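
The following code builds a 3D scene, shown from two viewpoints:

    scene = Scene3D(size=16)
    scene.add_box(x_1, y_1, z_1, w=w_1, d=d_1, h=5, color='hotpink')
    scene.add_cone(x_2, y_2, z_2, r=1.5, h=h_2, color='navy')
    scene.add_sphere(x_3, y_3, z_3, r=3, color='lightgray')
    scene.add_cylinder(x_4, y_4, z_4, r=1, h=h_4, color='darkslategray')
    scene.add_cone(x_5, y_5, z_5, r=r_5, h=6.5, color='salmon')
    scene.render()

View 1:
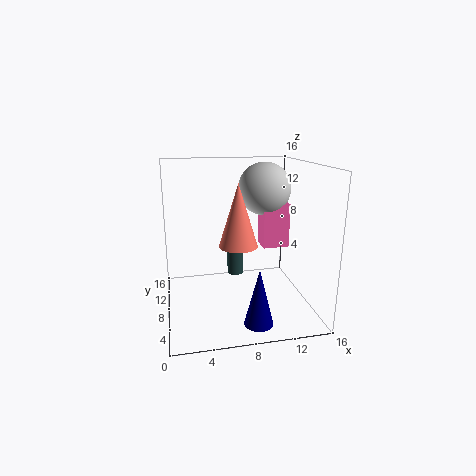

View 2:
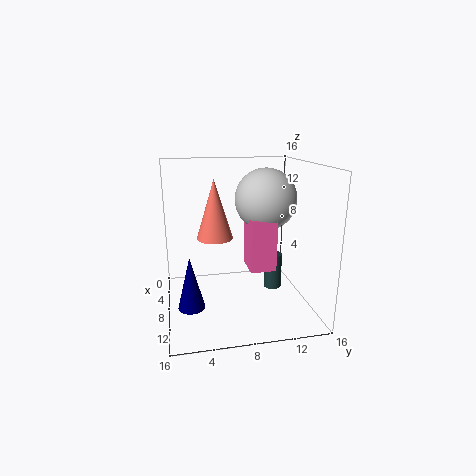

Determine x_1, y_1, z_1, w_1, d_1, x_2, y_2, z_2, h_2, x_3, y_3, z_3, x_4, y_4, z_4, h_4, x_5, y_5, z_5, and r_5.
x_1 = 11
y_1 = 8
z_1 = 6.5
w_1 = 3
d_1 = 2.5
x_2 = 9
y_2 = 2.5
z_2 = 0.5
h_2 = 6
x_3 = 11.5
y_3 = 10
z_3 = 13
x_4 = 8.5
y_4 = 12
z_4 = 2
h_4 = 4
x_5 = 7.5
y_5 = 5.5
z_5 = 8
r_5 = 2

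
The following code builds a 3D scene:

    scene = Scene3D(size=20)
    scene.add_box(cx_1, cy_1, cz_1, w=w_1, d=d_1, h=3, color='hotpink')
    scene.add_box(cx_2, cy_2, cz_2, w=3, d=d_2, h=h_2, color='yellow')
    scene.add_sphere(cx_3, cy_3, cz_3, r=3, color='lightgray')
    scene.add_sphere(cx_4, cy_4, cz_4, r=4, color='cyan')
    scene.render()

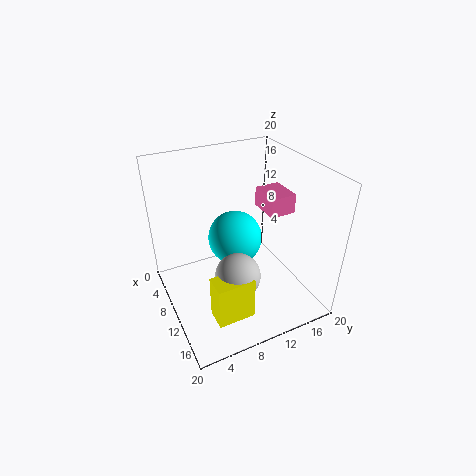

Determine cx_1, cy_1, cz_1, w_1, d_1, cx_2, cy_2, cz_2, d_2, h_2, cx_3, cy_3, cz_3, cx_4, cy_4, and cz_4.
cx_1 = 4; cy_1 = 16; cz_1 = 11; w_1 = 5; d_1 = 4; cx_2 = 14; cy_2 = 4; cz_2 = 2; d_2 = 5; h_2 = 6; cx_3 = 14; cy_3 = 8; cz_3 = 7; cx_4 = 7; cy_4 = 11; cz_4 = 8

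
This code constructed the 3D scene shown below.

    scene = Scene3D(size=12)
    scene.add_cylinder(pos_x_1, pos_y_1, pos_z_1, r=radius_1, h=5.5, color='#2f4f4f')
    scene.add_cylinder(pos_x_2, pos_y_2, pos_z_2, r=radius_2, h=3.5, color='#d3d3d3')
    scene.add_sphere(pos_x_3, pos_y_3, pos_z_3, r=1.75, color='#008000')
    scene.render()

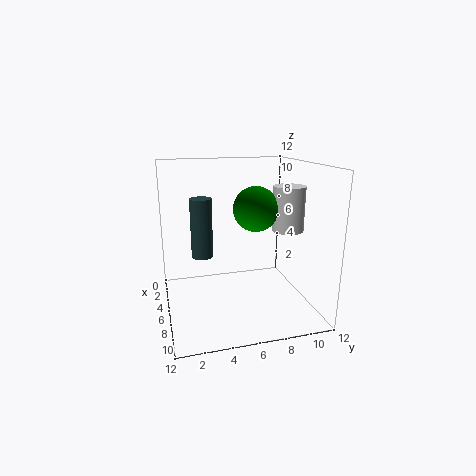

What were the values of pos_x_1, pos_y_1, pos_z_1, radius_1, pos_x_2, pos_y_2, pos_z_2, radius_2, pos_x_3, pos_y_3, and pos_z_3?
pos_x_1 = 2.5, pos_y_1 = 3.5, pos_z_1 = 3.25, radius_1 = 1, pos_x_2 = 8, pos_y_2 = 9.5, pos_z_2 = 7, radius_2 = 1.25, pos_x_3 = 7.5, pos_y_3 = 7, pos_z_3 = 8.75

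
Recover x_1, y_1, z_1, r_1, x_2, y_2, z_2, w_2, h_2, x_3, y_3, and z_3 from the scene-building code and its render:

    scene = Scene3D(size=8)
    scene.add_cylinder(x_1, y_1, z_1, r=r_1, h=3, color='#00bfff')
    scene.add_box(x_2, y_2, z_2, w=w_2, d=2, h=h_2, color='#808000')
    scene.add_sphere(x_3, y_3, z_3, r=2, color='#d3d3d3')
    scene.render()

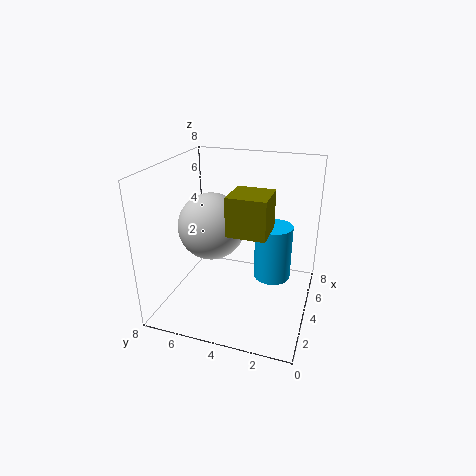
x_1 = 4, y_1 = 2, z_1 = 2, r_1 = 1, x_2 = 2, y_2 = 2, z_2 = 5, w_2 = 2, h_2 = 2, x_3 = 5, y_3 = 6, z_3 = 4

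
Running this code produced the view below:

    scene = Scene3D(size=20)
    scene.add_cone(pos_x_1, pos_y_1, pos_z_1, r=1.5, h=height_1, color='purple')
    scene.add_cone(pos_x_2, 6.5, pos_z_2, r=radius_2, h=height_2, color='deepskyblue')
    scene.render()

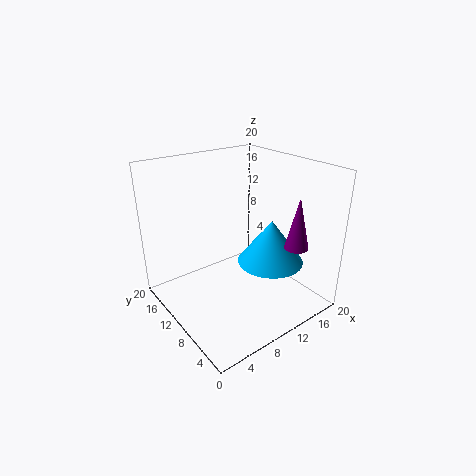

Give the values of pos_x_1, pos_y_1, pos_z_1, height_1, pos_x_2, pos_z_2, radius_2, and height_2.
pos_x_1 = 13, pos_y_1 = 2, pos_z_1 = 11, height_1 = 6.5, pos_x_2 = 13, pos_z_2 = 7, radius_2 = 4.5, height_2 = 6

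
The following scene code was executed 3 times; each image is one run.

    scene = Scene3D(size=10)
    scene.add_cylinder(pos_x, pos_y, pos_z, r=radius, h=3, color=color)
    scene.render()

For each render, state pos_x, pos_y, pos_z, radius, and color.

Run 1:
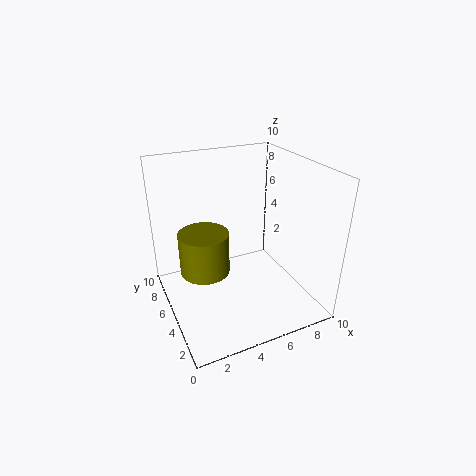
pos_x = 2.75
pos_y = 5.75
pos_z = 2.5
radius = 1.75
color = 'olive'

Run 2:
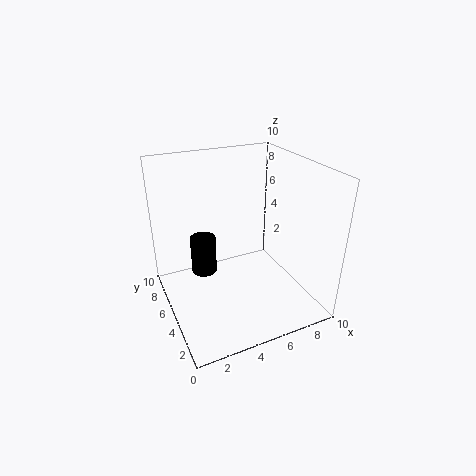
pos_x = 3.5
pos_y = 8.25
pos_z = 0.75
radius = 1
color = 'black'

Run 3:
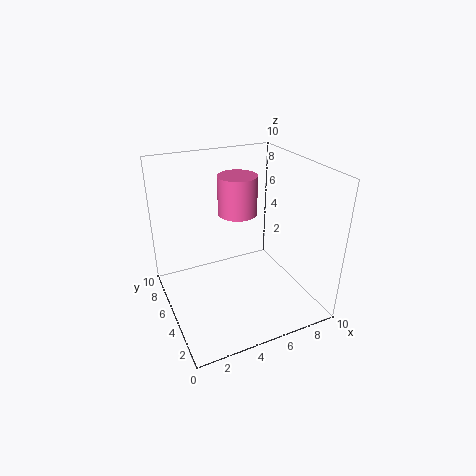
pos_x = 6.25
pos_y = 7.75
pos_z = 5.5
radius = 1.5
color = 'hotpink'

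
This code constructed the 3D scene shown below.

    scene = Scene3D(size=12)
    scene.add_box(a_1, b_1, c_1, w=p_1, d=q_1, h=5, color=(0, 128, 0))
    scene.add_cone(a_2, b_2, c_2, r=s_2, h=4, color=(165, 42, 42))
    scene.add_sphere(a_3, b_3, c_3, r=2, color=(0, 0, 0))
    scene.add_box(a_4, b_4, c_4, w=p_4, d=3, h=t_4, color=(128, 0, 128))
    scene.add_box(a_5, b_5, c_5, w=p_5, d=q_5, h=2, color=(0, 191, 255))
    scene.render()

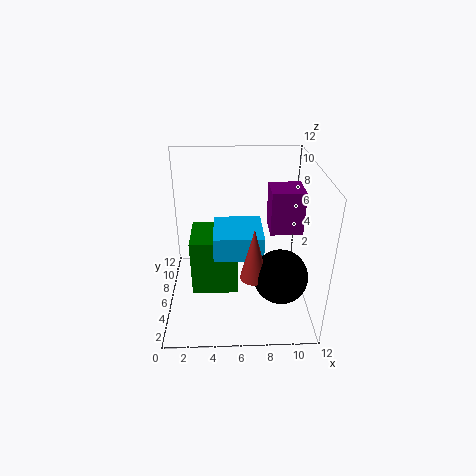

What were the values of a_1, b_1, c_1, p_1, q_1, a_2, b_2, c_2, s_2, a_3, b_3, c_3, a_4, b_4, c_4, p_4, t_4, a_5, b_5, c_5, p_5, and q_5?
a_1 = 2
b_1 = 5
c_1 = 1
p_1 = 4
q_1 = 4
a_2 = 7
b_2 = 2
c_2 = 5
s_2 = 1
a_3 = 9
b_3 = 2
c_3 = 5
a_4 = 9
b_4 = 8
c_4 = 5
p_4 = 3
t_4 = 4
a_5 = 4
b_5 = 4
c_5 = 5
p_5 = 4
q_5 = 4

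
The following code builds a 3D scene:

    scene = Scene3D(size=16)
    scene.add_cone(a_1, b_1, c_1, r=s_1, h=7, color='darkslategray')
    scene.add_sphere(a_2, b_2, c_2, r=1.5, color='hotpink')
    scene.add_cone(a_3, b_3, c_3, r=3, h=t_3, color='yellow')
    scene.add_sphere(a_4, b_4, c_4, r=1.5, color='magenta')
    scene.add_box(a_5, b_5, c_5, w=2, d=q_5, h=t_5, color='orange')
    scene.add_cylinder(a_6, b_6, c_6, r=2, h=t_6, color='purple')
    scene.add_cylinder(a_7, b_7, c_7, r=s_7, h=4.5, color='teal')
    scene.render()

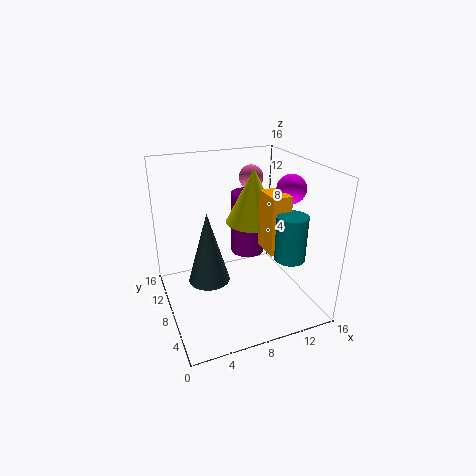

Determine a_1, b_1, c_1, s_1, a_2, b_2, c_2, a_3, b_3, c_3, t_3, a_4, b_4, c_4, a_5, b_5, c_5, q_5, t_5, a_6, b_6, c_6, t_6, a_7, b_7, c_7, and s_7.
a_1 = 3.5, b_1 = 4.5, c_1 = 6, s_1 = 2, a_2 = 12, b_2 = 13.5, c_2 = 13, a_3 = 10, b_3 = 8.5, c_3 = 9.5, t_3 = 6, a_4 = 12.5, b_4 = 5, c_4 = 14, a_5 = 9.5, b_5 = 3, c_5 = 8, q_5 = 3, t_5 = 6, a_6 = 10.5, b_6 = 11, c_6 = 4.5, t_6 = 7.5, a_7 = 11, b_7 = 2, c_7 = 8, s_7 = 1.5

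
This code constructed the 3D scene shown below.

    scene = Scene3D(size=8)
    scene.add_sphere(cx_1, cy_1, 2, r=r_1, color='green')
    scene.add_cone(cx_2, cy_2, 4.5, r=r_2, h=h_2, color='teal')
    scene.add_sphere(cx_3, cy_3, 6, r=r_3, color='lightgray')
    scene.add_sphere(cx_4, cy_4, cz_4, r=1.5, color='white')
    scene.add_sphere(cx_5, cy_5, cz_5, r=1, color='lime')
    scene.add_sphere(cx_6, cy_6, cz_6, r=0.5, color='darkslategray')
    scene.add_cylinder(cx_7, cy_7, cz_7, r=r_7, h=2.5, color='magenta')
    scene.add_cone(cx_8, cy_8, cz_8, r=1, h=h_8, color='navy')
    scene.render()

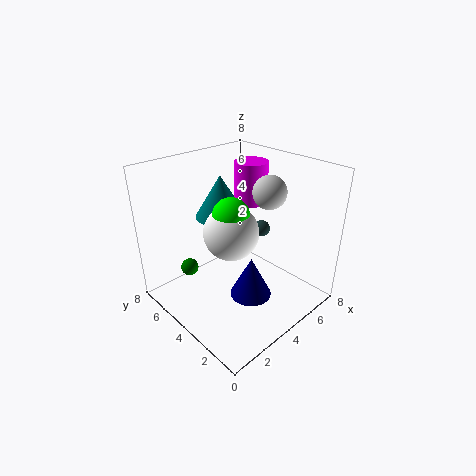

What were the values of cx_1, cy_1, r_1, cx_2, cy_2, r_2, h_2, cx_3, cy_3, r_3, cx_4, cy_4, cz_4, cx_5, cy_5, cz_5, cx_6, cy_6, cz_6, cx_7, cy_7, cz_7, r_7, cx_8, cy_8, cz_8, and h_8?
cx_1 = 2; cy_1 = 6; r_1 = 0.5; cx_2 = 4.5; cy_2 = 6; r_2 = 1.5; h_2 = 2.5; cx_3 = 6.5; cy_3 = 4; r_3 = 1; cx_4 = 3.5; cy_4 = 4; cz_4 = 4.5; cx_5 = 3.5; cy_5 = 4; cz_5 = 5.5; cx_6 = 6.5; cy_6 = 4.5; cz_6 = 3.5; cx_7 = 6.5; cy_7 = 5.5; cz_7 = 5; r_7 = 1; cx_8 = 2.5; cy_8 = 1.5; cz_8 = 2.5; h_8 = 2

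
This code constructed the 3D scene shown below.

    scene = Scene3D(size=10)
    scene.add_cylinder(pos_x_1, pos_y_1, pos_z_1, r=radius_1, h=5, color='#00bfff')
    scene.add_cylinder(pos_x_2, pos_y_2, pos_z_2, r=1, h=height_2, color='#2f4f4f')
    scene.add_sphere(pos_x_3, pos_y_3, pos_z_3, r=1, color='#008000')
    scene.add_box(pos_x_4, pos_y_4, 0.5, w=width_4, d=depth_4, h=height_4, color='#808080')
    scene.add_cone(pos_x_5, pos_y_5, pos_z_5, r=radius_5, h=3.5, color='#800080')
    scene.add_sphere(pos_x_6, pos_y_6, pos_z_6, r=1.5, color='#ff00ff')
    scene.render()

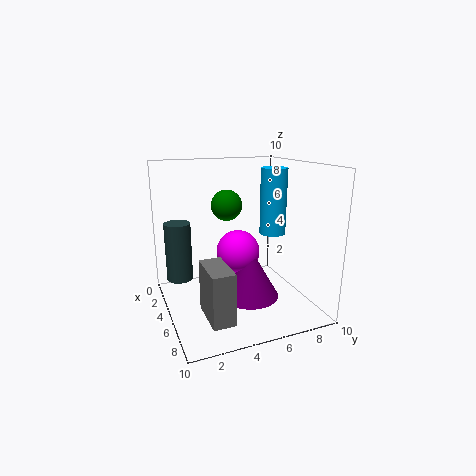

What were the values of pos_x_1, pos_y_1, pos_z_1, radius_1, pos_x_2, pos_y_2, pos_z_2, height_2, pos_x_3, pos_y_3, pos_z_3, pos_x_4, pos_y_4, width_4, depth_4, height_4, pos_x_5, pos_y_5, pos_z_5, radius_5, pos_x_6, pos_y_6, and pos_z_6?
pos_x_1 = 3.5, pos_y_1 = 8.5, pos_z_1 = 4.5, radius_1 = 1, pos_x_2 = 1.5, pos_y_2 = 1.5, pos_z_2 = 1, height_2 = 4.5, pos_x_3 = 5.5, pos_y_3 = 4, pos_z_3 = 7.5, pos_x_4 = 5.5, pos_y_4 = 2, width_4 = 3, depth_4 = 1.5, height_4 = 3.5, pos_x_5 = 6, pos_y_5 = 5.5, pos_z_5 = 1, radius_5 = 2, pos_x_6 = 5, pos_y_6 = 5, pos_z_6 = 4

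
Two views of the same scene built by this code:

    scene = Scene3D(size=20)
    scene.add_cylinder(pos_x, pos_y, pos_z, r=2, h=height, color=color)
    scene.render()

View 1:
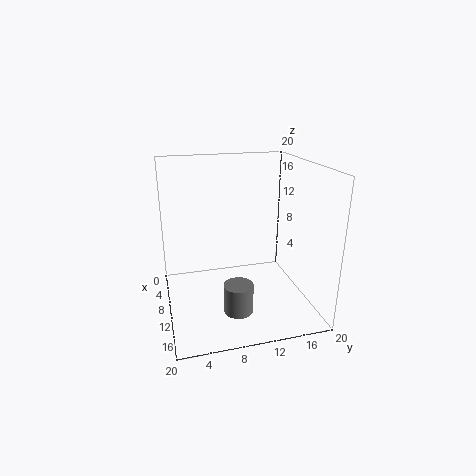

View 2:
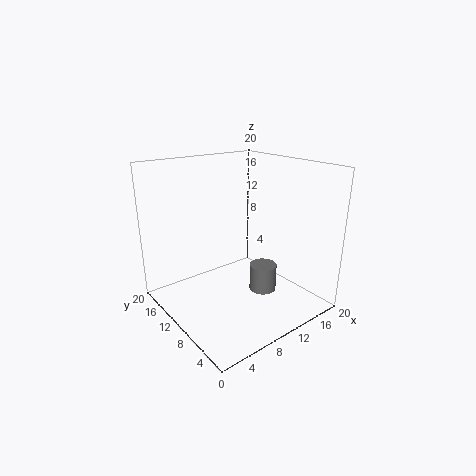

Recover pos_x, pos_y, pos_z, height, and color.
pos_x = 14
pos_y = 9
pos_z = 1
height = 4
color = 'gray'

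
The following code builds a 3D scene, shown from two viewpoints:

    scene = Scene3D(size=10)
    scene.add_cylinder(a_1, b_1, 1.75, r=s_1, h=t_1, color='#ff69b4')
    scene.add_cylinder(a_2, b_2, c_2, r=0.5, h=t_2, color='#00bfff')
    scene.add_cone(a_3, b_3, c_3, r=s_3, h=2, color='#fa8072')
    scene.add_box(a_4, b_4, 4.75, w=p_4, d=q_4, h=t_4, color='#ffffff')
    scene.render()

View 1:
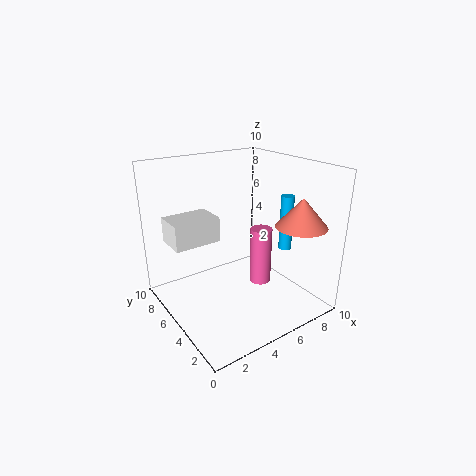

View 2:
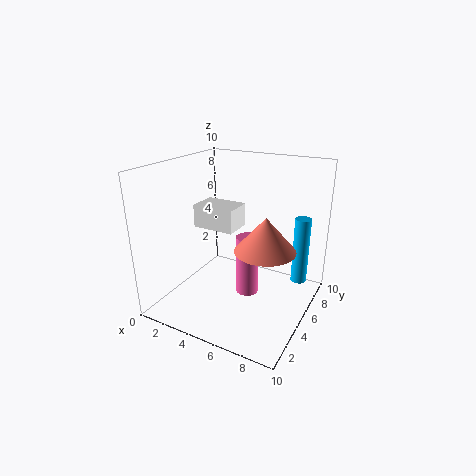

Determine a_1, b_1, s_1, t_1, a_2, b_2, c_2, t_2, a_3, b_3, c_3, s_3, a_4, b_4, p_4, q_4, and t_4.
a_1 = 6.25
b_1 = 4
s_1 = 0.75
t_1 = 4
a_2 = 9.5
b_2 = 5
c_2 = 3
t_2 = 4.25
a_3 = 8.25
b_3 = 2.25
c_3 = 6
s_3 = 1.75
a_4 = 0.75
b_4 = 5.75
p_4 = 3.25
q_4 = 2.25
t_4 = 1.75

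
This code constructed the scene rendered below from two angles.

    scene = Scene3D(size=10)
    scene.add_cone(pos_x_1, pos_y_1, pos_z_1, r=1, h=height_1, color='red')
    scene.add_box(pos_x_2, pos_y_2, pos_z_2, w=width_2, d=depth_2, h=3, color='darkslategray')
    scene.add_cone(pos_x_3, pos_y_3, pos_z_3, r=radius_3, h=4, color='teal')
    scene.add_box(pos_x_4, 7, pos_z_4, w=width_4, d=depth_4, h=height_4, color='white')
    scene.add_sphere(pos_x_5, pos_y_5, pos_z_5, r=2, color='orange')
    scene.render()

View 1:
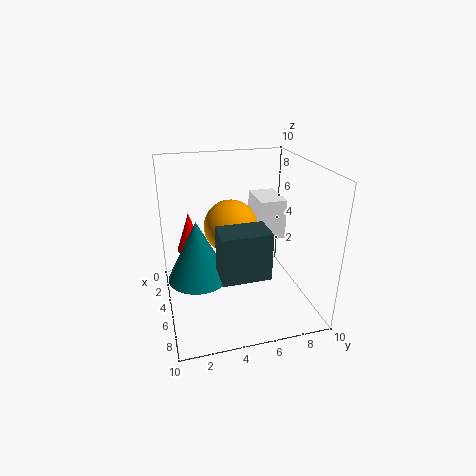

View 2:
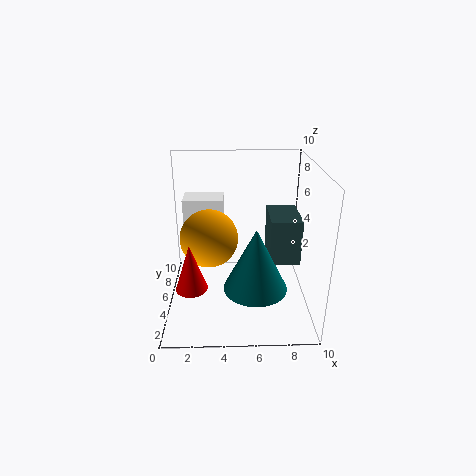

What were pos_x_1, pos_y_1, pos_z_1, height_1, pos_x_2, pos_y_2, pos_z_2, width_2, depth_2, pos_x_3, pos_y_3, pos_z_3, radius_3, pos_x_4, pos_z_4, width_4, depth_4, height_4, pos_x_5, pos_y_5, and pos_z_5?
pos_x_1 = 2; pos_y_1 = 2; pos_z_1 = 3; height_1 = 3; pos_x_2 = 7; pos_y_2 = 3; pos_z_2 = 4; width_2 = 2; depth_2 = 3; pos_x_3 = 6; pos_y_3 = 2; pos_z_3 = 3; radius_3 = 2; pos_x_4 = 1; pos_z_4 = 4; width_4 = 3; depth_4 = 2; height_4 = 3; pos_x_5 = 3; pos_y_5 = 5; pos_z_5 = 5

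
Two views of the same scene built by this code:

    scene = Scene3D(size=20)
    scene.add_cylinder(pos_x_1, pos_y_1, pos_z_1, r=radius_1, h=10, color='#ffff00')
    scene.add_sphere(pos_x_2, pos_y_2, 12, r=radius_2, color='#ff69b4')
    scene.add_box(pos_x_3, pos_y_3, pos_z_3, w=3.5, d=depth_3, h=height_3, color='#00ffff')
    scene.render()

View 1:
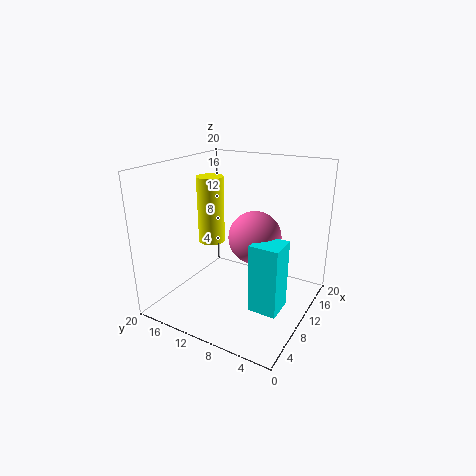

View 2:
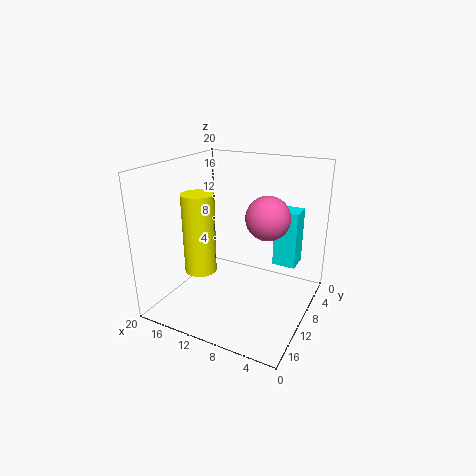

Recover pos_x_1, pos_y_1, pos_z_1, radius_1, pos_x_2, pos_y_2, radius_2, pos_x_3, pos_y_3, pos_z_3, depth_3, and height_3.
pos_x_1 = 12.25, pos_y_1 = 16, pos_z_1 = 7.5, radius_1 = 2, pos_x_2 = 7.25, pos_y_2 = 6, radius_2 = 3.25, pos_x_3 = 3.25, pos_y_3 = 1.25, pos_z_3 = 4.25, depth_3 = 3.5, height_3 = 8.5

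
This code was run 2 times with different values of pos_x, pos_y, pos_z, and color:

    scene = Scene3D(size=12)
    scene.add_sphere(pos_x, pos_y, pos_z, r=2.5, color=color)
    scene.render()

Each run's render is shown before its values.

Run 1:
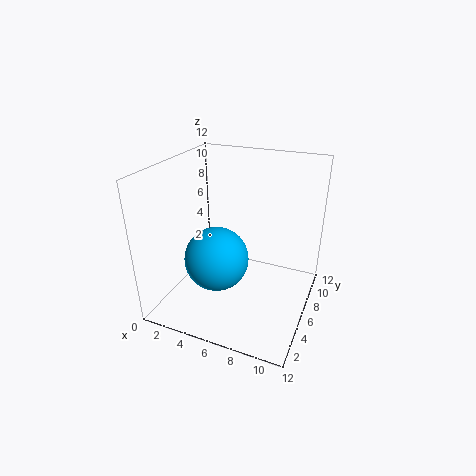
pos_x = 5.25, pos_y = 3.5, pos_z = 5.25, color = 'deepskyblue'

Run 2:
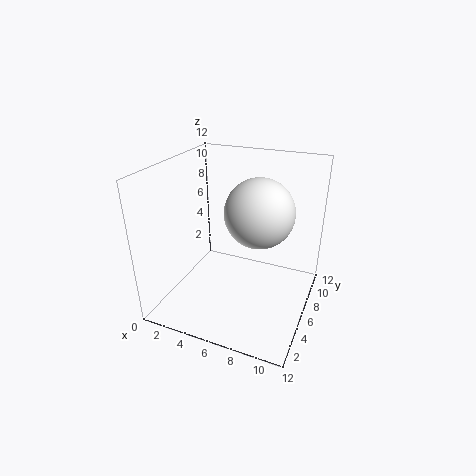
pos_x = 8.5, pos_y = 4, pos_z = 9.5, color = 'white'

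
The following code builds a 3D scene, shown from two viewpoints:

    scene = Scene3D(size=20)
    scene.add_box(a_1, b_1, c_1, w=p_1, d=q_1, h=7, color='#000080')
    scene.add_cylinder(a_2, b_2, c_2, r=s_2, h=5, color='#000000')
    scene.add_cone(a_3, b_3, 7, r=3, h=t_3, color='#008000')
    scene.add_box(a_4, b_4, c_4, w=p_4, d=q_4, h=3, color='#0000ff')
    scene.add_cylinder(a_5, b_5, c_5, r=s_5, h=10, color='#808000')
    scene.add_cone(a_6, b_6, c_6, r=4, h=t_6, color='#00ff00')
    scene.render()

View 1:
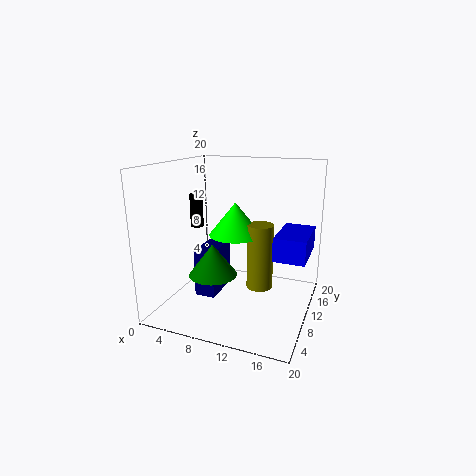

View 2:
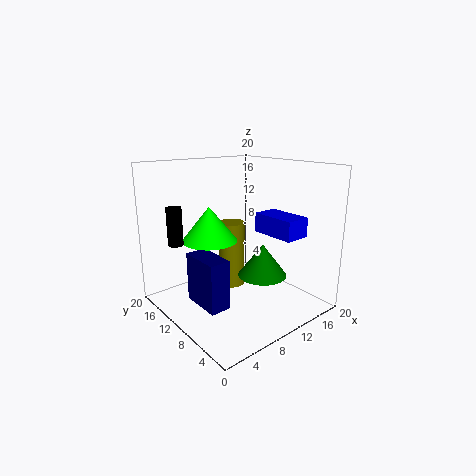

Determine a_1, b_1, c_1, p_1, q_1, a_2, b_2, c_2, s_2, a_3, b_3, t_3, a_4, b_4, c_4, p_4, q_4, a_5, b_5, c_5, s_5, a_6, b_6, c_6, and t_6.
a_1 = 4; b_1 = 8; c_1 = 1; p_1 = 3; q_1 = 6; a_2 = 2; b_2 = 13; c_2 = 10; s_2 = 1; a_3 = 9; b_3 = 4; t_3 = 4; a_4 = 16; b_4 = 6; c_4 = 9; p_4 = 4; q_4 = 7; a_5 = 12; b_5 = 14; c_5 = 1; s_5 = 2; a_6 = 8; b_6 = 14; c_6 = 9; t_6 = 5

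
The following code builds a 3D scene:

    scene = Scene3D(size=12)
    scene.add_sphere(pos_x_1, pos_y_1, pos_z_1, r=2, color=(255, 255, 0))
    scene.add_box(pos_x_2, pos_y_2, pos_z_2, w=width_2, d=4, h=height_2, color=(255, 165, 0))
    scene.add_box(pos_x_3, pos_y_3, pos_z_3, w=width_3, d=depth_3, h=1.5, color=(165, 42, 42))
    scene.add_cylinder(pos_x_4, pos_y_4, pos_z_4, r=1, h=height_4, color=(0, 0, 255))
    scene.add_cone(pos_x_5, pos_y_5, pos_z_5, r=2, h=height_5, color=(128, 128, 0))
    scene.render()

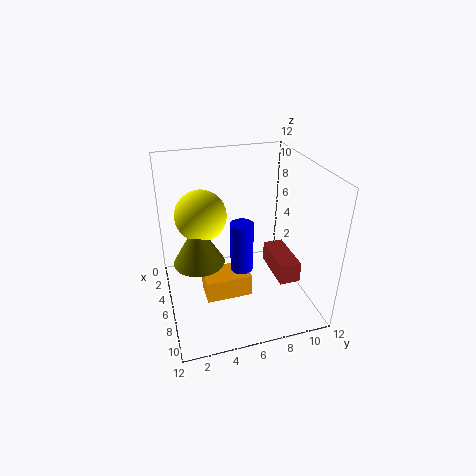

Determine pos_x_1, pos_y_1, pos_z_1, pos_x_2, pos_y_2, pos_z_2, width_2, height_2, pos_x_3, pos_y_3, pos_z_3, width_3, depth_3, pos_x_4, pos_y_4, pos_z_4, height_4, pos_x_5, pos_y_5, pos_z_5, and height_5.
pos_x_1 = 6
pos_y_1 = 3
pos_z_1 = 8.5
pos_x_2 = 4.5
pos_y_2 = 3
pos_z_2 = 0.5
width_2 = 2.5
height_2 = 2
pos_x_3 = 8
pos_y_3 = 7.5
pos_z_3 = 5
width_3 = 3.5
depth_3 = 1.5
pos_x_4 = 5.5
pos_y_4 = 6.5
pos_z_4 = 2.5
height_4 = 4.5
pos_x_5 = 7
pos_y_5 = 2.5
pos_z_5 = 5
height_5 = 3.5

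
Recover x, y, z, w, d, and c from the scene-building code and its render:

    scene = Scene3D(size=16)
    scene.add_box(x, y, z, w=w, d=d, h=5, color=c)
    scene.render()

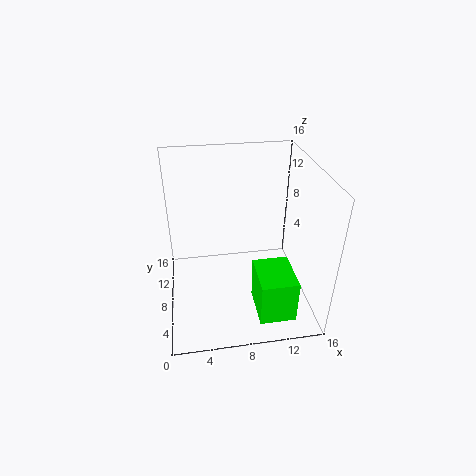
x = 9.5; y = 2; z = 0.5; w = 4; d = 5; c = 'lime'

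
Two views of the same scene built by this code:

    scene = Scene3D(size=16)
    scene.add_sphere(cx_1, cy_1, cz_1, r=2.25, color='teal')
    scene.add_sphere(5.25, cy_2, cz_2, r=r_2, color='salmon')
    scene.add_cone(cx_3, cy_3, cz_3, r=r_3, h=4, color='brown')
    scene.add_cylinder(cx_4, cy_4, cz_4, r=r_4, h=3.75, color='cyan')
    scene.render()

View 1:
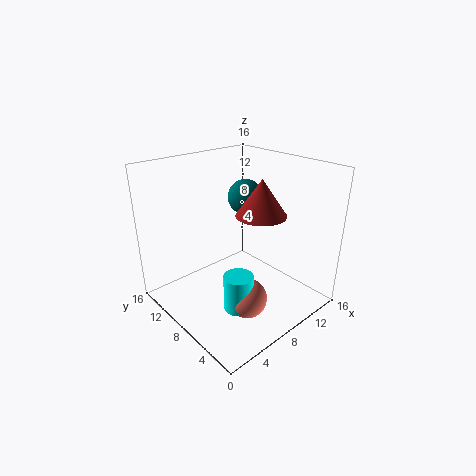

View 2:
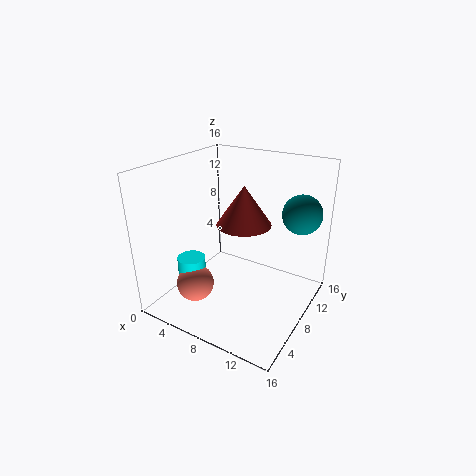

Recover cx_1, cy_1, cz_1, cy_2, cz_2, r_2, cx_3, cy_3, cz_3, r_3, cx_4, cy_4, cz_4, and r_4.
cx_1 = 13.5
cy_1 = 12.75
cz_1 = 10.25
cy_2 = 3.5
cz_2 = 3.75
r_2 = 2
cx_3 = 9.75
cy_3 = 6.25
cz_3 = 10.75
r_3 = 2.75
cx_4 = 4.5
cy_4 = 4
cz_4 = 2.75
r_4 = 1.5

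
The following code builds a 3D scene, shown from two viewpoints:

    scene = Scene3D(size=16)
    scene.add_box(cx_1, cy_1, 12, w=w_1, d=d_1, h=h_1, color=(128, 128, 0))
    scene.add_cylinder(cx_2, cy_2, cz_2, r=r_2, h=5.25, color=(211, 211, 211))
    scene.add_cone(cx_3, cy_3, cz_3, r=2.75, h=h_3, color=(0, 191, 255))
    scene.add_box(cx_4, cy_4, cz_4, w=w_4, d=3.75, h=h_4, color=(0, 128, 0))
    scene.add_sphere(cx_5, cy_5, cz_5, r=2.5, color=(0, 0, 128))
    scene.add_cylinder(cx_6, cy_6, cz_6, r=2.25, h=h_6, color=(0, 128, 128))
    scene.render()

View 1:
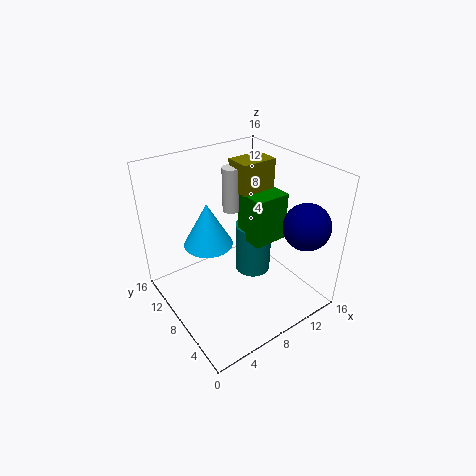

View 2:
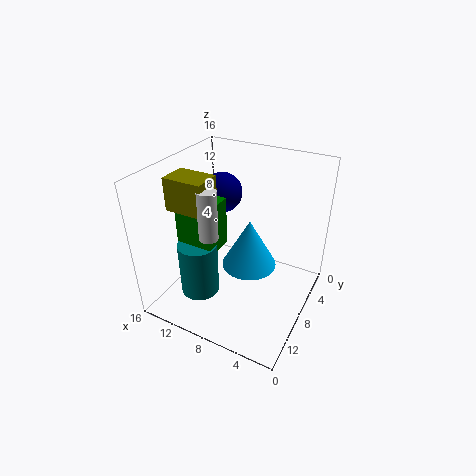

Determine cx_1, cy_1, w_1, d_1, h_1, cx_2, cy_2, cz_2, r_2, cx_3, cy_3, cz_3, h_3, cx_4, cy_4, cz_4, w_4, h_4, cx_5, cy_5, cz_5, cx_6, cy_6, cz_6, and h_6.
cx_1 = 9.75
cy_1 = 9.25
w_1 = 4.25
d_1 = 3
h_1 = 3.5
cx_2 = 9.5
cy_2 = 11.5
cz_2 = 9.5
r_2 = 1
cx_3 = 5.5
cy_3 = 10.25
cz_3 = 7
h_3 = 5
cx_4 = 10
cy_4 = 7
cz_4 = 6.25
w_4 = 4.25
h_4 = 5.75
cx_5 = 13
cy_5 = 2.75
cz_5 = 10.25
cx_6 = 12
cy_6 = 10.25
cz_6 = 0.75
h_6 = 6.5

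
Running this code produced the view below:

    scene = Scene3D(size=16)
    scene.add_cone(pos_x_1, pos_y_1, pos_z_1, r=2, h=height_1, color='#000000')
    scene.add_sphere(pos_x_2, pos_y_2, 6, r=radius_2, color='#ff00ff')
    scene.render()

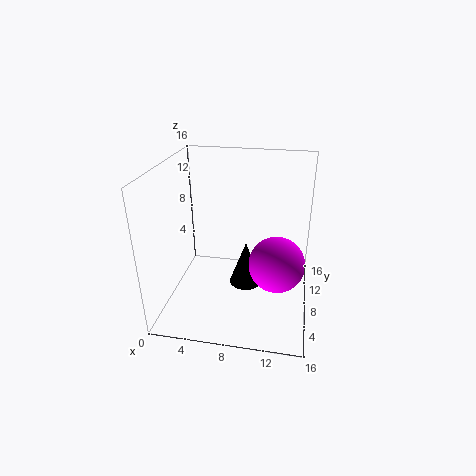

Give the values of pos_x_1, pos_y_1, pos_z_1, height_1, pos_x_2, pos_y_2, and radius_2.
pos_x_1 = 8.5, pos_y_1 = 10.5, pos_z_1 = 0.5, height_1 = 5.5, pos_x_2 = 12.5, pos_y_2 = 6.5, radius_2 = 3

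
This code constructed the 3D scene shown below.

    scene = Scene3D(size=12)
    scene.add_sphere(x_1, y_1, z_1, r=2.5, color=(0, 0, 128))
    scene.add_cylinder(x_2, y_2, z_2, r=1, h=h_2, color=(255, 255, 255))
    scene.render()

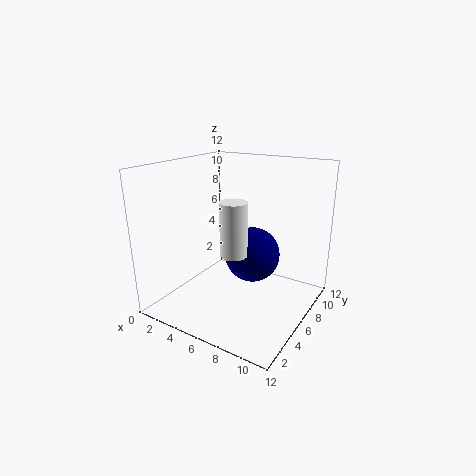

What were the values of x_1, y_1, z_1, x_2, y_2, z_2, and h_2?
x_1 = 6, y_1 = 8.5, z_1 = 3.5, x_2 = 7.5, y_2 = 3, z_2 = 6, h_2 = 4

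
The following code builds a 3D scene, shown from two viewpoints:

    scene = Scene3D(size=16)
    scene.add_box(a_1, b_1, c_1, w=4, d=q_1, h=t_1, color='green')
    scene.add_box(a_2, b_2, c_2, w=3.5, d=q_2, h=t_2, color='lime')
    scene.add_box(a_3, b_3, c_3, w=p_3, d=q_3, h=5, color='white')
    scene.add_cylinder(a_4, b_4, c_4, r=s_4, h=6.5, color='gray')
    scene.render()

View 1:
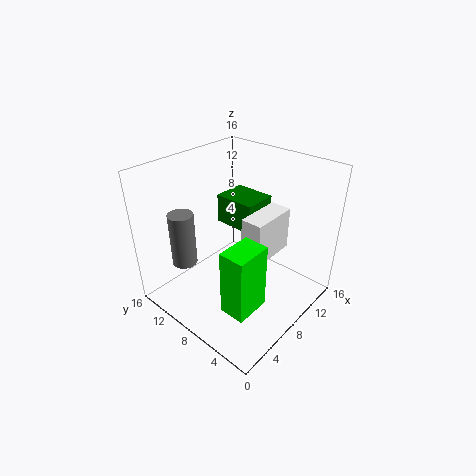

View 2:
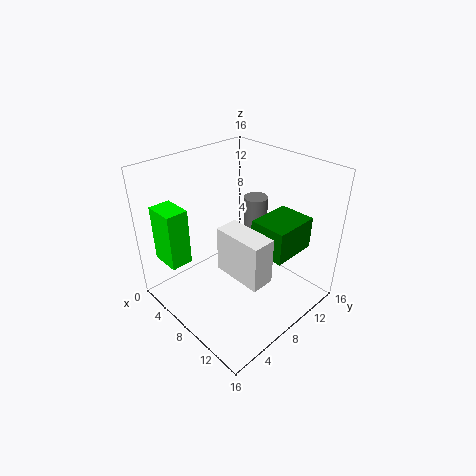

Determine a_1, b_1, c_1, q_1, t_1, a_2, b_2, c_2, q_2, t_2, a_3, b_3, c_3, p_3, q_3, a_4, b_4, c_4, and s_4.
a_1 = 10, b_1 = 8, c_1 = 7.5, q_1 = 5, t_1 = 3.5, a_2 = 1, b_2 = 1.5, c_2 = 5, q_2 = 2.5, t_2 = 6.5, a_3 = 8, b_3 = 5, c_3 = 5.5, p_3 = 5.5, q_3 = 2.5, a_4 = 5, b_4 = 14, c_4 = 3.5, s_4 = 1.5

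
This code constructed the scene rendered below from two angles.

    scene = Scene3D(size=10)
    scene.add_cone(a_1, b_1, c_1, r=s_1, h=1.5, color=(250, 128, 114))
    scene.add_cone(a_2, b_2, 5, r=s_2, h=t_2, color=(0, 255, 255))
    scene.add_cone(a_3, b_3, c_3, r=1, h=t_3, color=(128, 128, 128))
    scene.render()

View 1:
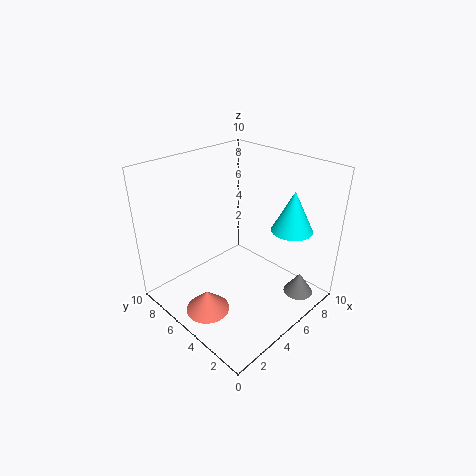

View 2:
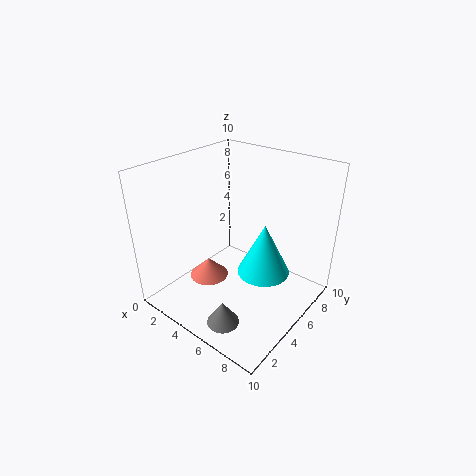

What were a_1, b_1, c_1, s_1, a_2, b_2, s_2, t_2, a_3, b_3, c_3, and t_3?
a_1 = 2
b_1 = 5
c_1 = 0.5
s_1 = 1.5
a_2 = 8.5
b_2 = 3
s_2 = 1.5
t_2 = 3
a_3 = 7
b_3 = 1
c_3 = 1.5
t_3 = 1.5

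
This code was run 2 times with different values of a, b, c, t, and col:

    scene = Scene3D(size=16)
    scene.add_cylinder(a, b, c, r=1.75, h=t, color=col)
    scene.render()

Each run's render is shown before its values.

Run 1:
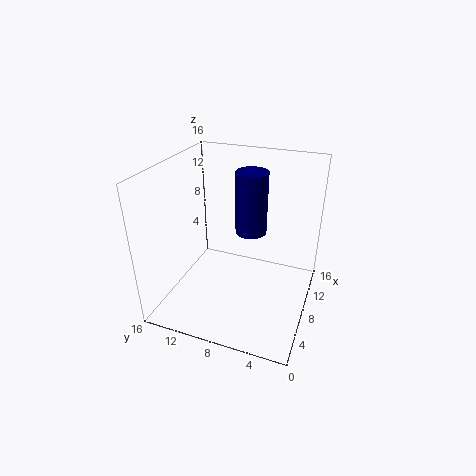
a = 9.5; b = 7; c = 8.25; t = 7; col = 'navy'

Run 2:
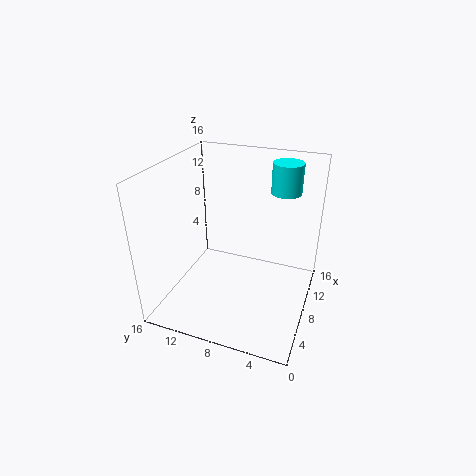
a = 13; b = 4; c = 12; t = 3.5; col = 'cyan'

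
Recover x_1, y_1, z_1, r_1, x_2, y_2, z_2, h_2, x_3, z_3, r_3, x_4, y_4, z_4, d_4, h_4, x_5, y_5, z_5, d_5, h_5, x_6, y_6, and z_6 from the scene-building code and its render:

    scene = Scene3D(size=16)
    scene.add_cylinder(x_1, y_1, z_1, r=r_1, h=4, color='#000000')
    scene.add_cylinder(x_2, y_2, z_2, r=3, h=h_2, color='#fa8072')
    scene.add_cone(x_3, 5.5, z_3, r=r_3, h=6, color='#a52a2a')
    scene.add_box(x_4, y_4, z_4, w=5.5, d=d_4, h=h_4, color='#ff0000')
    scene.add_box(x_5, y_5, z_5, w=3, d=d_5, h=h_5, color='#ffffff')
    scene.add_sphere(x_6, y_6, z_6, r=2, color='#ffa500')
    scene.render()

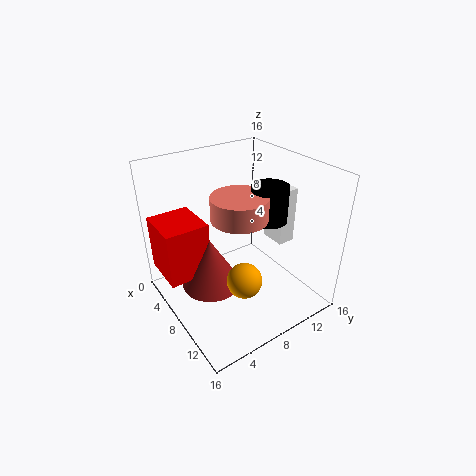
x_1 = 9.5; y_1 = 11; z_1 = 10; r_1 = 2; x_2 = 9; y_2 = 7.5; z_2 = 11; h_2 = 2.5; x_3 = 6; z_3 = 1.5; r_3 = 3.5; x_4 = 0.5; y_4 = 0.5; z_4 = 3; d_4 = 5; h_4 = 6.5; x_5 = 7; y_5 = 12.5; z_5 = 6.5; d_5 = 2; h_5 = 6.5; x_6 = 10; y_6 = 7.5; z_6 = 3.5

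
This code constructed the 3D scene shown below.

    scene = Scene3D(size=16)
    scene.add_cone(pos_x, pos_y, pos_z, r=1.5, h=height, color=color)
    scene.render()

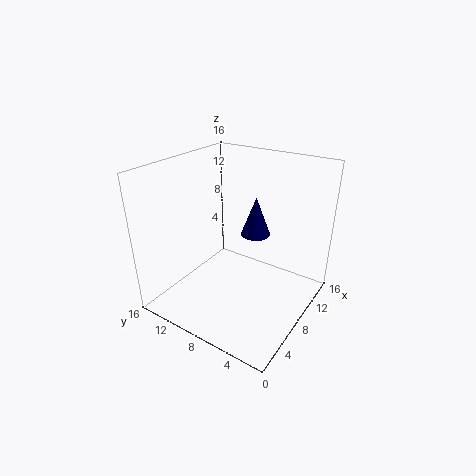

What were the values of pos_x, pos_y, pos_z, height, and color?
pos_x = 7.5
pos_y = 5.5
pos_z = 9.5
height = 4
color = 'navy'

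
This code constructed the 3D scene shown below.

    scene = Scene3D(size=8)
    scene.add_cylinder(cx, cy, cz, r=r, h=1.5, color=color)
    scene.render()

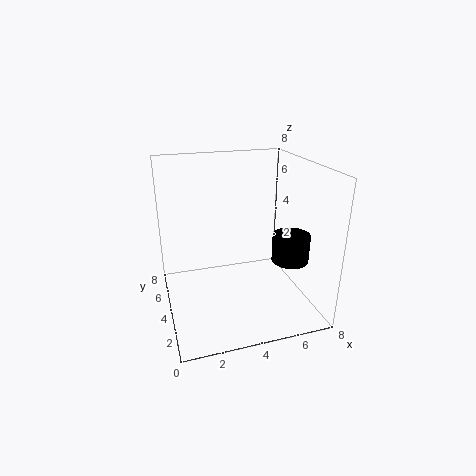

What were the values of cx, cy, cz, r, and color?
cx = 6.5, cy = 2.5, cz = 3, r = 1, color = 'black'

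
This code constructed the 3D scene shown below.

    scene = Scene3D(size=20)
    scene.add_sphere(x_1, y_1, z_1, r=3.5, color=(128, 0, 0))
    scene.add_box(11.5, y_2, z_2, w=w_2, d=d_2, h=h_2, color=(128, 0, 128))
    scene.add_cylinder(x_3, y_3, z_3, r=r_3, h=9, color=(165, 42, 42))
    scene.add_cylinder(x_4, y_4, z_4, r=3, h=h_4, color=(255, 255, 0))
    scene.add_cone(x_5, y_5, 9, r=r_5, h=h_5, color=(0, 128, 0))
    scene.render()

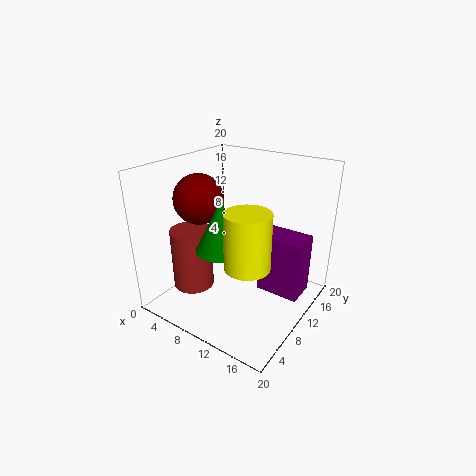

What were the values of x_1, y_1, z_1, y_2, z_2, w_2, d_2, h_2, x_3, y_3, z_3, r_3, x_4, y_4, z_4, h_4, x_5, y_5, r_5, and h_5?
x_1 = 4.5, y_1 = 8.5, z_1 = 15, y_2 = 13, z_2 = 0.5, w_2 = 6.5, d_2 = 4.5, h_2 = 9, x_3 = 3.5, y_3 = 7.5, z_3 = 1.5, r_3 = 3, x_4 = 13.5, y_4 = 7, z_4 = 8, h_4 = 7.5, x_5 = 9, y_5 = 7.5, r_5 = 3.5, h_5 = 7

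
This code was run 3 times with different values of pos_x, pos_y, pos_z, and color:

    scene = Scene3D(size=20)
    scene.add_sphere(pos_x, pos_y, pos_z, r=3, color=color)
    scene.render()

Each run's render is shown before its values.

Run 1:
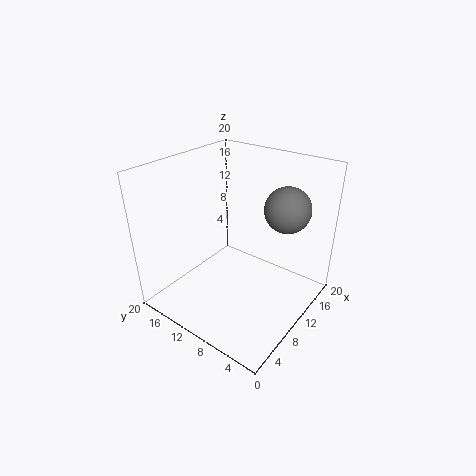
pos_x = 12.5
pos_y = 4
pos_z = 15
color = 'gray'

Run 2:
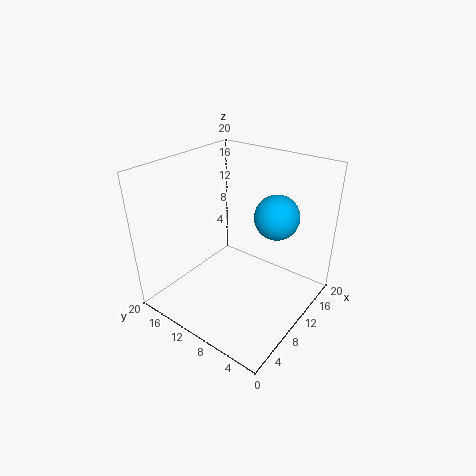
pos_x = 12.5
pos_y = 5.5
pos_z = 13.5
color = 'deepskyblue'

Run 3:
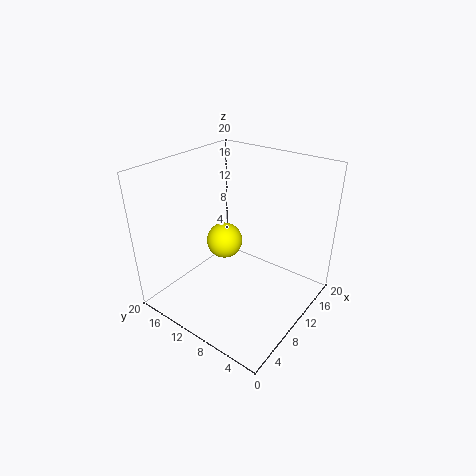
pos_x = 15.5
pos_y = 17
pos_z = 4.5
color = 'yellow'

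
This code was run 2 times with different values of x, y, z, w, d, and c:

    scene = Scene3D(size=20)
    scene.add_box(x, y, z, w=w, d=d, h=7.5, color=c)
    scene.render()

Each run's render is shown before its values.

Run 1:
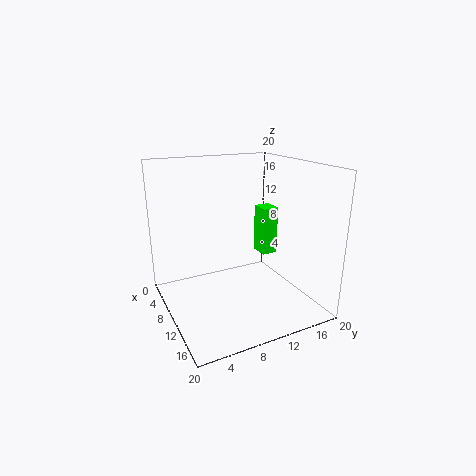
x = 4; y = 16; z = 5; w = 3; d = 2.5; c = 'lime'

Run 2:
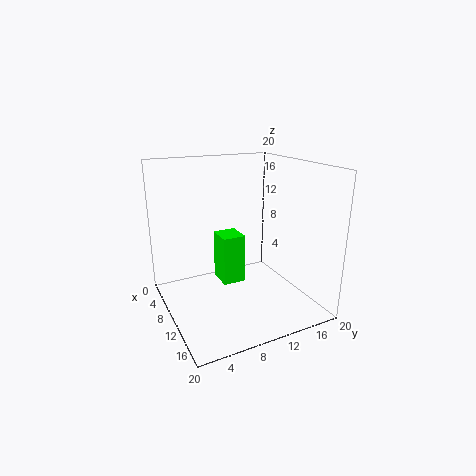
x = 3.5; y = 9; z = 1.5; w = 4; d = 3.5; c = 'lime'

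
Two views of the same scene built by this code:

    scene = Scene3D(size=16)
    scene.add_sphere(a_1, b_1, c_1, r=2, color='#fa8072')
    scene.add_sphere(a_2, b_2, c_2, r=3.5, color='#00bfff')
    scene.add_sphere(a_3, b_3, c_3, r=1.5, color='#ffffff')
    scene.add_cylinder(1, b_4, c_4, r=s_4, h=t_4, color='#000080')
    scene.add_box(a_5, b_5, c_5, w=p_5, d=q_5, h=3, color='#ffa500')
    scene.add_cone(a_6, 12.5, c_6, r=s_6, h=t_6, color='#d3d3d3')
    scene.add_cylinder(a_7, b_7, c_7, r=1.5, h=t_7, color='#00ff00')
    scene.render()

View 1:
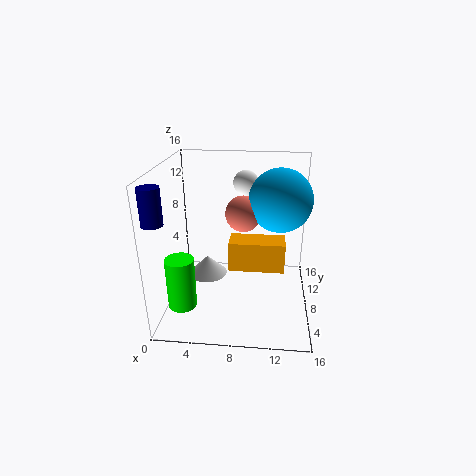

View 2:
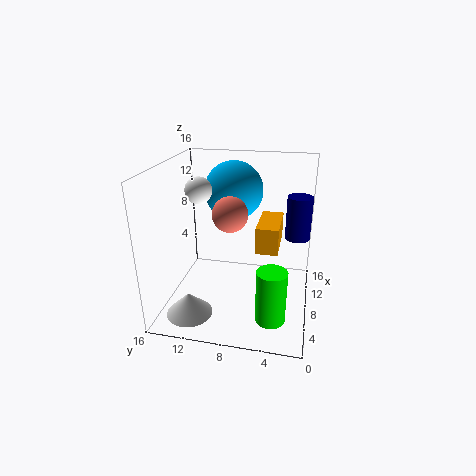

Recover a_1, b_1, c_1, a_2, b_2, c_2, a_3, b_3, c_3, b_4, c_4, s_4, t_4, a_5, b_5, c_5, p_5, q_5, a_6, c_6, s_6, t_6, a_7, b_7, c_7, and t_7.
a_1 = 8.5; b_1 = 9; c_1 = 10.5; a_2 = 12.5; b_2 = 9.5; c_2 = 12; a_3 = 8.5; b_3 = 12.5; c_3 = 13; b_4 = 1.5; c_4 = 12; s_4 = 1; t_4 = 3.5; a_5 = 7.5; b_5 = 3.5; c_5 = 6.5; p_5 = 5.5; q_5 = 2.5; a_6 = 3.5; c_6 = 0.5; s_6 = 2.5; t_6 = 2.5; a_7 = 2.5; b_7 = 3.5; c_7 = 2; t_7 = 5.5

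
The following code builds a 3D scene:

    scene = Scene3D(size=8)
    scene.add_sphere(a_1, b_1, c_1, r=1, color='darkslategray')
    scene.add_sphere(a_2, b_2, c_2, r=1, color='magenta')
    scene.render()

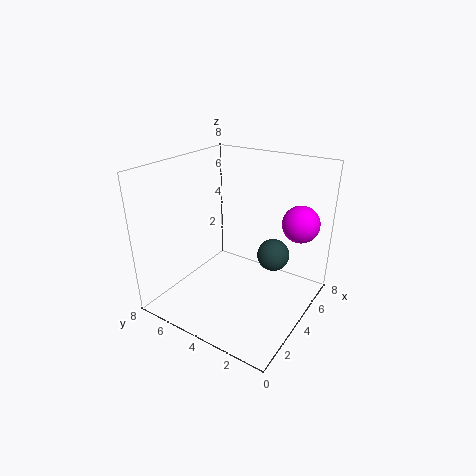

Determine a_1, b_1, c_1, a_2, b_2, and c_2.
a_1 = 6.5, b_1 = 3, c_1 = 2, a_2 = 5.5, b_2 = 1, c_2 = 5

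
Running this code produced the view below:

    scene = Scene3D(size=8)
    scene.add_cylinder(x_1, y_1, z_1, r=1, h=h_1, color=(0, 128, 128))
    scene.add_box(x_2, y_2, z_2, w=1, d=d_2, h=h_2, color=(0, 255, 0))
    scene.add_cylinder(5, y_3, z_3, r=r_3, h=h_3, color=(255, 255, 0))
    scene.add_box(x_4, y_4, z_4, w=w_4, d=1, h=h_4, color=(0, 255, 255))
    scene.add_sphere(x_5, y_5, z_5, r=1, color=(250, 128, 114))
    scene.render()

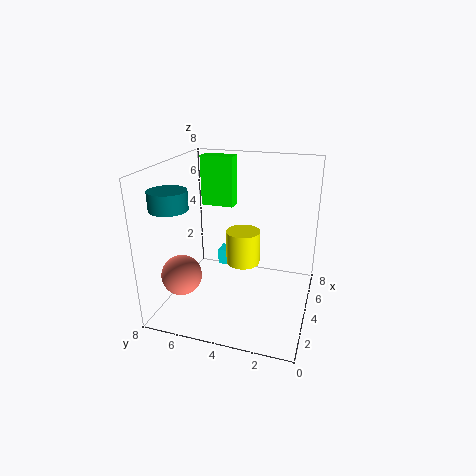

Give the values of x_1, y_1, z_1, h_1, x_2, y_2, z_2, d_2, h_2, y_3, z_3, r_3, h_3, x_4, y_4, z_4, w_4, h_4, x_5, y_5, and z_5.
x_1 = 2
y_1 = 7
z_1 = 6
h_1 = 1
x_2 = 6
y_2 = 5
z_2 = 5
d_2 = 2
h_2 = 3
y_3 = 4
z_3 = 2
r_3 = 1
h_3 = 2
x_4 = 6
y_4 = 5
z_4 = 1
w_4 = 1
h_4 = 1
x_5 = 1
y_5 = 6
z_5 = 3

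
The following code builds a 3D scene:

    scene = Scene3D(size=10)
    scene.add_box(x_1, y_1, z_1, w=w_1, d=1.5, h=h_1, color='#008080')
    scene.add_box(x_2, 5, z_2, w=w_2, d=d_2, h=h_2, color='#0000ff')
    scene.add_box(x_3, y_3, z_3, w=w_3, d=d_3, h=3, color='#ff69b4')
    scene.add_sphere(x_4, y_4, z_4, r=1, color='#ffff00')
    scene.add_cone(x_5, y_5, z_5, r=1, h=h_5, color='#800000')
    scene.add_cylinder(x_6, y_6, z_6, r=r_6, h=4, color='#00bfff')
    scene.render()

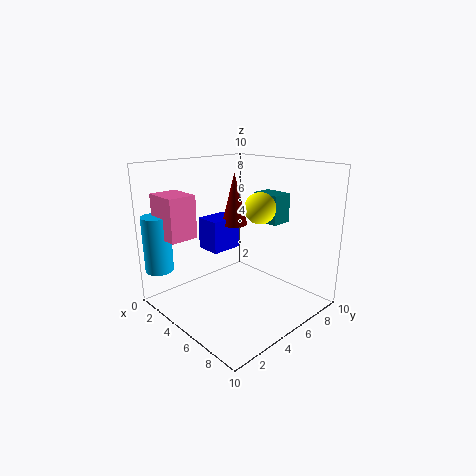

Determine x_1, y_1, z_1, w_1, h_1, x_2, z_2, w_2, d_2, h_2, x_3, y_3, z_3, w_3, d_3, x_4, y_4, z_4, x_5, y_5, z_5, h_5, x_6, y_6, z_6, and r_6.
x_1 = 5; y_1 = 6.5; z_1 = 6; w_1 = 2; h_1 = 2; x_2 = 0.5; z_2 = 3; w_2 = 2; d_2 = 2.5; h_2 = 2.5; x_3 = 0.5; y_3 = 1; z_3 = 5; w_3 = 2.5; d_3 = 2; x_4 = 7; y_4 = 5; z_4 = 7.5; x_5 = 2.5; y_5 = 7; z_5 = 5; h_5 = 4; x_6 = 1; y_6 = 1; z_6 = 2.5; r_6 = 1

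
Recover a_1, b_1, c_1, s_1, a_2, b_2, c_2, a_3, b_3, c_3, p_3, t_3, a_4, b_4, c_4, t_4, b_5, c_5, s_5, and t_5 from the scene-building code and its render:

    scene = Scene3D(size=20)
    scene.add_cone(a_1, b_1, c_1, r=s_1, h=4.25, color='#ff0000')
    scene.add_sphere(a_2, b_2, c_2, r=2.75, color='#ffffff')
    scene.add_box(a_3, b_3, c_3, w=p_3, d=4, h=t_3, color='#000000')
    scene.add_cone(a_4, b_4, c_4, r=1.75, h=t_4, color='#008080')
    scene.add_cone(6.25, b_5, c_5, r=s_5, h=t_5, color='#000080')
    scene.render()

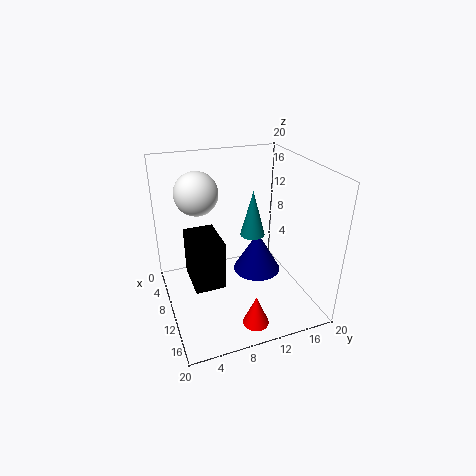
a_1 = 16.75
b_1 = 10
c_1 = 0.5
s_1 = 1.75
a_2 = 10
b_2 = 4.5
c_2 = 17.25
a_3 = 8.5
b_3 = 2.75
c_3 = 5.5
p_3 = 5.75
t_3 = 6.5
a_4 = 9.25
b_4 = 12.5
c_4 = 9.75
t_4 = 6.5
b_5 = 14.75
c_5 = 1.5
s_5 = 3.75
t_5 = 6.5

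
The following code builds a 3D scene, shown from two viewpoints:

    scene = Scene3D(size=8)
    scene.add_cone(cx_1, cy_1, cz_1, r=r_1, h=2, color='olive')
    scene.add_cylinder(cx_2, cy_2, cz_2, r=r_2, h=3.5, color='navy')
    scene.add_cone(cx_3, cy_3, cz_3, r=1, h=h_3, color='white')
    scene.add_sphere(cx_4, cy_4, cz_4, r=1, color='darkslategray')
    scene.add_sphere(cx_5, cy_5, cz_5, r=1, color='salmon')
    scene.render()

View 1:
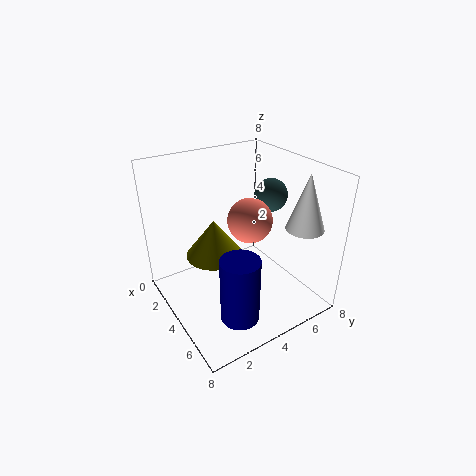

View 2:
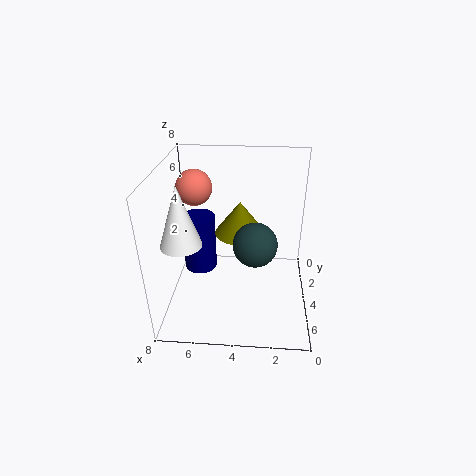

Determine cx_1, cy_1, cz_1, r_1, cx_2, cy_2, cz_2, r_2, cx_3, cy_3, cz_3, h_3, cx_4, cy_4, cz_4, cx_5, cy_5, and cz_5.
cx_1 = 4, cy_1 = 2.5, cz_1 = 3.5, r_1 = 1.5, cx_2 = 6.5, cy_2 = 2.5, cz_2 = 1, r_2 = 1, cx_3 = 6.5, cy_3 = 6.5, cz_3 = 5, h_3 = 3, cx_4 = 3, cy_4 = 7, cz_4 = 5.5, cx_5 = 6.5, cy_5 = 3, cz_5 = 6.5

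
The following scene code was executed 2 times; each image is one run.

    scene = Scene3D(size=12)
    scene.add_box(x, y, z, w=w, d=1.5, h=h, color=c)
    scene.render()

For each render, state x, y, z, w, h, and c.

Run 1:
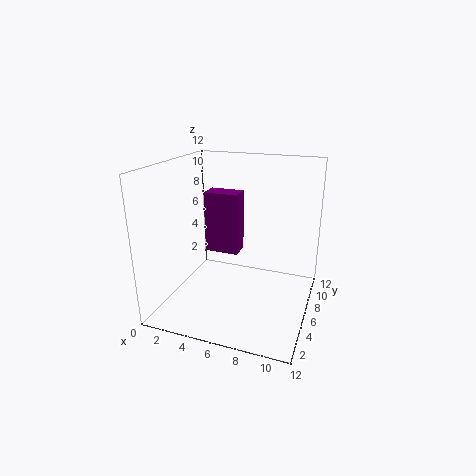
x = 4.5
y = 3
z = 6
w = 2.5
h = 4.5
c = 'purple'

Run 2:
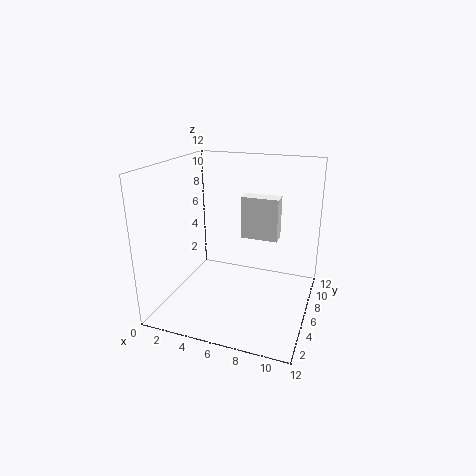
x = 5
y = 9.5
z = 4.5
w = 3.5
h = 4
c = 'white'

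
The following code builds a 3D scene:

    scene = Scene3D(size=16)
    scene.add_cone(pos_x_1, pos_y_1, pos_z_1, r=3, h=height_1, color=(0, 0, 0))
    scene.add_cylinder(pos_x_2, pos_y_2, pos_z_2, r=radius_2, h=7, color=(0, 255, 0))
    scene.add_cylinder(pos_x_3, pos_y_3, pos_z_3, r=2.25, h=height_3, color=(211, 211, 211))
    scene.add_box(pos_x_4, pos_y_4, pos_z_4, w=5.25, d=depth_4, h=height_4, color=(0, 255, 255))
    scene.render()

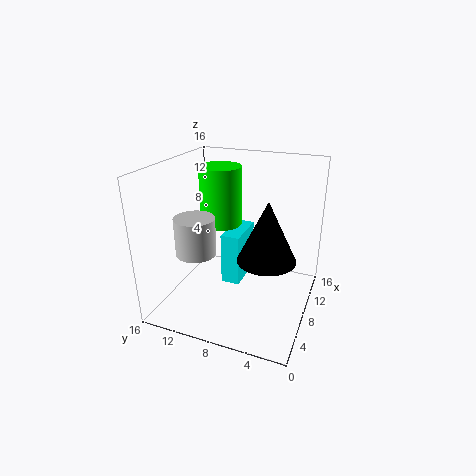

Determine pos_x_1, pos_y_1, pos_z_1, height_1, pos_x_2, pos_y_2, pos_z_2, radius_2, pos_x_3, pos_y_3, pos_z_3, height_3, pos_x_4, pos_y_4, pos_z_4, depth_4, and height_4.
pos_x_1 = 5.75
pos_y_1 = 4
pos_z_1 = 7.25
height_1 = 6.25
pos_x_2 = 11.25
pos_y_2 = 11.5
pos_z_2 = 8
radius_2 = 2.5
pos_x_3 = 6
pos_y_3 = 12.25
pos_z_3 = 6.25
height_3 = 4.25
pos_x_4 = 8.75
pos_y_4 = 8.25
pos_z_4 = 1.25
depth_4 = 2.25
height_4 = 6.25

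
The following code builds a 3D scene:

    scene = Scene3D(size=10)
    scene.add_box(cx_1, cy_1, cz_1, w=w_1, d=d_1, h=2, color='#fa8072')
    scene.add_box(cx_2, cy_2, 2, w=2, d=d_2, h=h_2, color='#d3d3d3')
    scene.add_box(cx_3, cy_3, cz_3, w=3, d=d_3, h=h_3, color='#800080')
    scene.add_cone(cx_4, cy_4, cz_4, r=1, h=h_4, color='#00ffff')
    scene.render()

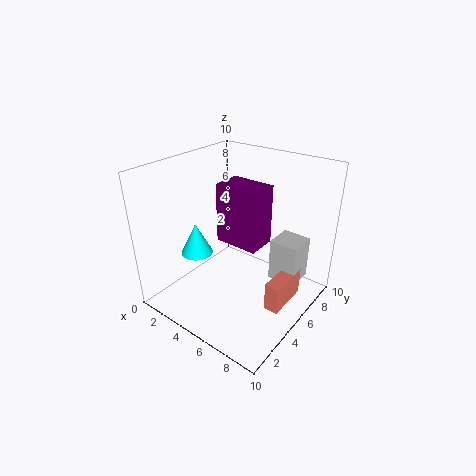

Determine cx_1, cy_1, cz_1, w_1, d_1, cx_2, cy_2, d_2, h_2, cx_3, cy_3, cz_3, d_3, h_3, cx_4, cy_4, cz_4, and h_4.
cx_1 = 8, cy_1 = 4, cz_1 = 1, w_1 = 1, d_1 = 3, cx_2 = 7, cy_2 = 6, d_2 = 2, h_2 = 3, cx_3 = 4, cy_3 = 4, cz_3 = 5, d_3 = 2, h_3 = 4, cx_4 = 4, cy_4 = 2, cz_4 = 5, h_4 = 2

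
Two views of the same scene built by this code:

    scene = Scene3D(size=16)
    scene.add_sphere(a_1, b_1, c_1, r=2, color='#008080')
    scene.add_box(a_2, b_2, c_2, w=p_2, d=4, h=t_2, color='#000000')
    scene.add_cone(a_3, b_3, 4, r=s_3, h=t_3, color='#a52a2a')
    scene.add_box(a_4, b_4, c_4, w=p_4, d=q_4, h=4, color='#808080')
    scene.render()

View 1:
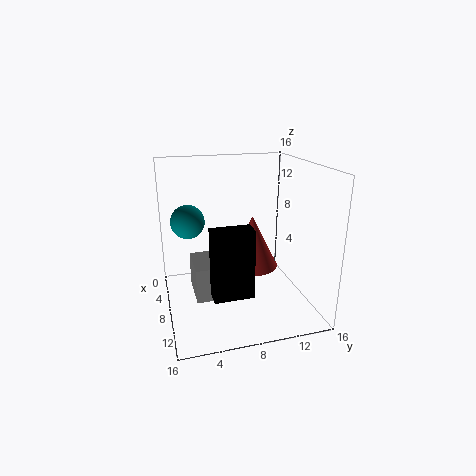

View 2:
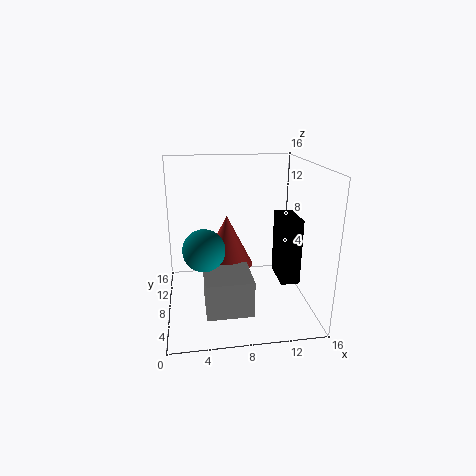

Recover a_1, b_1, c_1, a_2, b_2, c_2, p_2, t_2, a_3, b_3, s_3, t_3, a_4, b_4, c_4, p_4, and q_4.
a_1 = 4, b_1 = 3, c_1 = 9, a_2 = 12, b_2 = 4, c_2 = 4, p_2 = 2, t_2 = 7, a_3 = 7, b_3 = 10, s_3 = 3, t_3 = 6, a_4 = 4, b_4 = 3, c_4 = 1, p_4 = 5, q_4 = 5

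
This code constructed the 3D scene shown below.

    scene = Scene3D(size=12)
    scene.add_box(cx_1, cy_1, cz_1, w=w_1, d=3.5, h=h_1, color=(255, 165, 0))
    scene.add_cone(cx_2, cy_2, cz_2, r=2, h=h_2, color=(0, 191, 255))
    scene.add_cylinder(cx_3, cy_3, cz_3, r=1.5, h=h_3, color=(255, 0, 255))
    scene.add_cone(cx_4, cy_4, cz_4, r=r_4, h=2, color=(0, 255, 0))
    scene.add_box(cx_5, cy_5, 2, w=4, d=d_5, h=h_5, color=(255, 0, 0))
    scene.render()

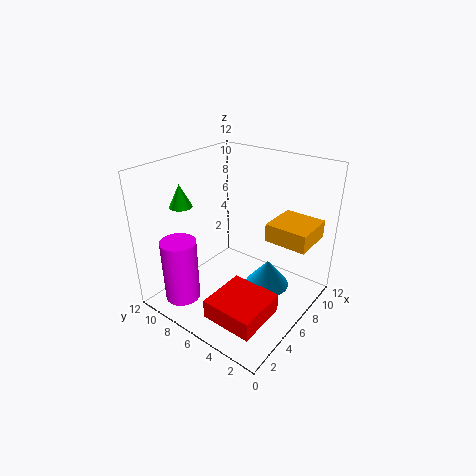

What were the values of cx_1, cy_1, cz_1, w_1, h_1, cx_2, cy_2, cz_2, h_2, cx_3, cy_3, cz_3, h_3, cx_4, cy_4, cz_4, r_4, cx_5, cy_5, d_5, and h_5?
cx_1 = 7, cy_1 = 0.5, cz_1 = 6, w_1 = 3.5, h_1 = 1.5, cx_2 = 8.5, cy_2 = 4.5, cz_2 = 0.5, h_2 = 2.5, cx_3 = 2.5, cy_3 = 9.5, cz_3 = 0.5, h_3 = 5.5, cx_4 = 4.5, cy_4 = 11, cz_4 = 8, r_4 = 1, cx_5 = 0.5, cy_5 = 1, d_5 = 4, h_5 = 1.5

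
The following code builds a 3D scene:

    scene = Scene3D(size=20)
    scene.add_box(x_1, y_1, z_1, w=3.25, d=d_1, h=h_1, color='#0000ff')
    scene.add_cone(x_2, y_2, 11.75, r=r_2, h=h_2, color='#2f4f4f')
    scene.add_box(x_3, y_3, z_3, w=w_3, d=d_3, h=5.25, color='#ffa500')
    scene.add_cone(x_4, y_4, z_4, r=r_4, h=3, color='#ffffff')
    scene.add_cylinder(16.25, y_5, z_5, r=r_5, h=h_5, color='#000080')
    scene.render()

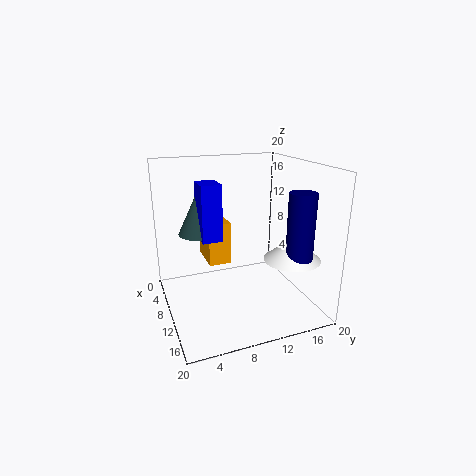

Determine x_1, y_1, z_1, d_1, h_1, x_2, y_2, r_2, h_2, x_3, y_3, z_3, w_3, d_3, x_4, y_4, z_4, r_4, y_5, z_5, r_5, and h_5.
x_1 = 10.75, y_1 = 4, z_1 = 11.5, d_1 = 2.5, h_1 = 7, x_2 = 10.75, y_2 = 4.5, r_2 = 2.75, h_2 = 5.75, x_3 = 9.25, y_3 = 4.75, z_3 = 8.5, w_3 = 4.75, d_3 = 2.75, x_4 = 15, y_4 = 15.75, z_4 = 8, r_4 = 3.75, y_5 = 16, z_5 = 7.75, r_5 = 1.75, h_5 = 9.5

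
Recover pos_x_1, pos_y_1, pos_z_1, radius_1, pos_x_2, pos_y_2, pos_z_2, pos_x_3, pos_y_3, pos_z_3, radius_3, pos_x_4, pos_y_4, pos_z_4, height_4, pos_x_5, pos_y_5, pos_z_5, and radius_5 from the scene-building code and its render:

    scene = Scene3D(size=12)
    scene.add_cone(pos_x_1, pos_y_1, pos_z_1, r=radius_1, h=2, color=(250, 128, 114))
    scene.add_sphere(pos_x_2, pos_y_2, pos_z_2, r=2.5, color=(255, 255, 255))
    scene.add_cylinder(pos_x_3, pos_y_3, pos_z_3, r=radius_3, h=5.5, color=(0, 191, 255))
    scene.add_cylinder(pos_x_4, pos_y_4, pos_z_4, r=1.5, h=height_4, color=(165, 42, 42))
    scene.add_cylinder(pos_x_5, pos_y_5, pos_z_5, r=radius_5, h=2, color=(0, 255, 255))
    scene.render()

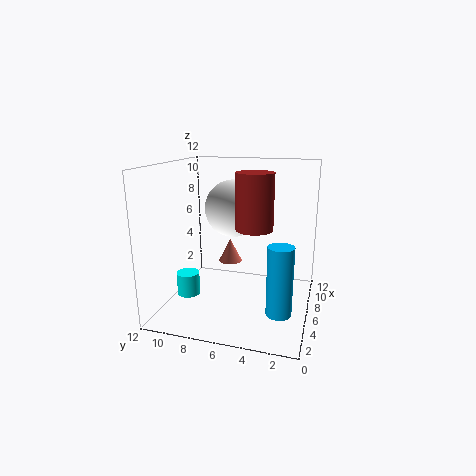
pos_x_1 = 7
pos_y_1 = 7
pos_z_1 = 3.5
radius_1 = 1
pos_x_2 = 8
pos_y_2 = 7
pos_z_2 = 8
pos_x_3 = 3.5
pos_y_3 = 2
pos_z_3 = 1
radius_3 = 1
pos_x_4 = 5.5
pos_y_4 = 4.5
pos_z_4 = 7
height_4 = 4.5
pos_x_5 = 5.5
pos_y_5 = 10.5
pos_z_5 = 0.5
radius_5 = 1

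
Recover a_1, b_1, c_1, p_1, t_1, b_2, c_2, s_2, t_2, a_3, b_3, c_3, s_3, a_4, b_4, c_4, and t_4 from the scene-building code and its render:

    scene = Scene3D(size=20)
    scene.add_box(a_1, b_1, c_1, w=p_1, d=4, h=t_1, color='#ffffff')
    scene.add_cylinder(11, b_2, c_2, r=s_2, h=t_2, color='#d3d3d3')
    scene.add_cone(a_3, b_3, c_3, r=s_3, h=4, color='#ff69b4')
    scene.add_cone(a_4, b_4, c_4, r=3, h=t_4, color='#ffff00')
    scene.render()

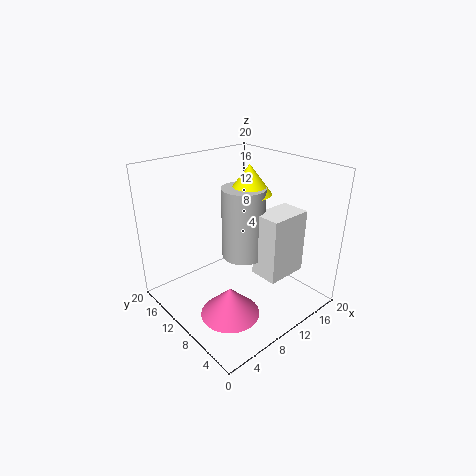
a_1 = 11; b_1 = 4; c_1 = 5; p_1 = 6; t_1 = 9; b_2 = 10; c_2 = 7; s_2 = 3; t_2 = 10; a_3 = 6; b_3 = 7; c_3 = 1; s_3 = 4; a_4 = 12; b_4 = 10; c_4 = 16; t_4 = 4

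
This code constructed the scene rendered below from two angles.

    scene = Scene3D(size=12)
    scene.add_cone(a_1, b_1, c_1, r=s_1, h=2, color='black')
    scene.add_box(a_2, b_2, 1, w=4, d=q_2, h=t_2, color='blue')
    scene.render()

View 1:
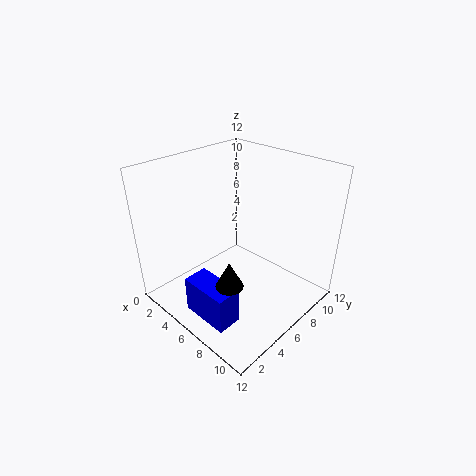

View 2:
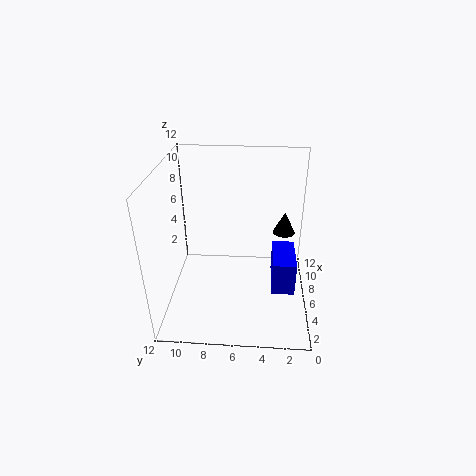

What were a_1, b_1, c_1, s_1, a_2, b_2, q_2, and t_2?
a_1 = 9
b_1 = 2
c_1 = 5
s_1 = 1
a_2 = 5
b_2 = 1
q_2 = 2
t_2 = 3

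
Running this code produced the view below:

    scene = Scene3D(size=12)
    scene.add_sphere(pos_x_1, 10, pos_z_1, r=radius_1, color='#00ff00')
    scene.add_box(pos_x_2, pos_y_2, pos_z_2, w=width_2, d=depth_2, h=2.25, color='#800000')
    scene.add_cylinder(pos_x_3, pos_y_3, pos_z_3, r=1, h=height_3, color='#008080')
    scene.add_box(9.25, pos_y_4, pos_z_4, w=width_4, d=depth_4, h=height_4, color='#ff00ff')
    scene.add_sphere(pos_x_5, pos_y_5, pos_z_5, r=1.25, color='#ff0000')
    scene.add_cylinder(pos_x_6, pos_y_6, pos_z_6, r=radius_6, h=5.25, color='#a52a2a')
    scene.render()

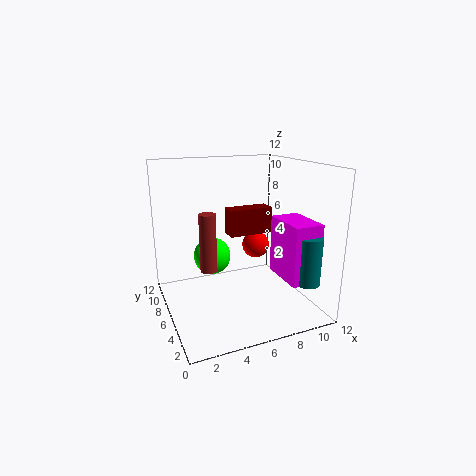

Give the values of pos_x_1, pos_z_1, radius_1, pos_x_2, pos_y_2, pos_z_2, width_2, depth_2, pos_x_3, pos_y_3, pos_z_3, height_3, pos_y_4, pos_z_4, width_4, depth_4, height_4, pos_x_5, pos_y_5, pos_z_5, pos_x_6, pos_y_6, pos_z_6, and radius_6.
pos_x_1 = 5; pos_z_1 = 3; radius_1 = 1.75; pos_x_2 = 5.5; pos_y_2 = 6.25; pos_z_2 = 6; width_2 = 3.75; depth_2 = 1.5; pos_x_3 = 10.75; pos_y_3 = 2.5; pos_z_3 = 2.5; height_3 = 4; pos_y_4 = 2.25; pos_z_4 = 2.5; width_4 = 2.5; depth_4 = 4; height_4 = 5; pos_x_5 = 8.75; pos_y_5 = 8.25; pos_z_5 = 4.25; pos_x_6 = 4; pos_y_6 = 8; pos_z_6 = 2.5; radius_6 = 0.75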